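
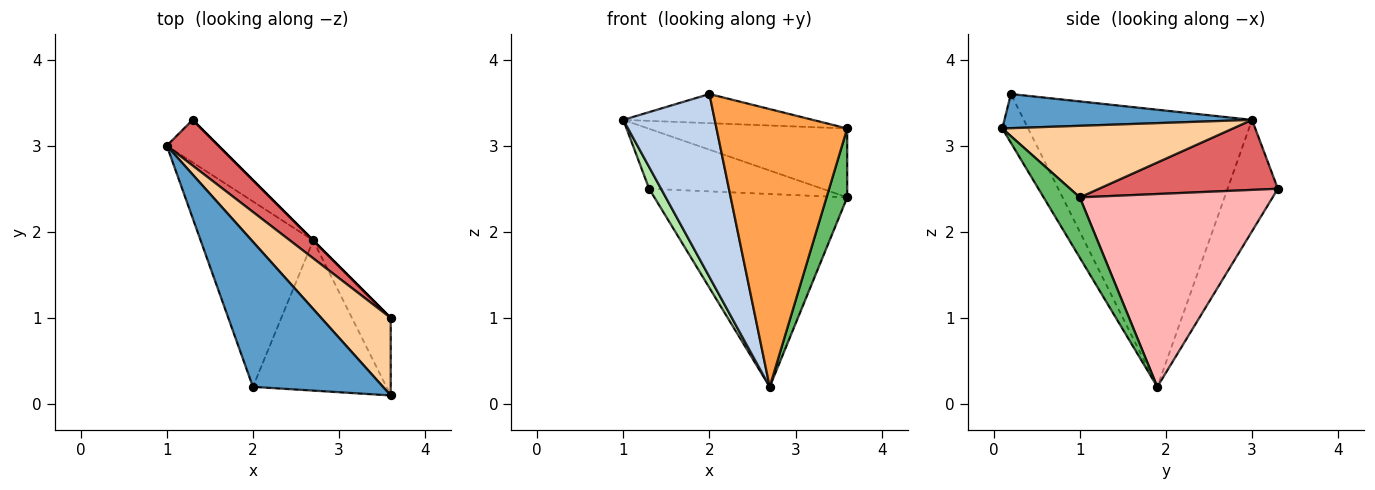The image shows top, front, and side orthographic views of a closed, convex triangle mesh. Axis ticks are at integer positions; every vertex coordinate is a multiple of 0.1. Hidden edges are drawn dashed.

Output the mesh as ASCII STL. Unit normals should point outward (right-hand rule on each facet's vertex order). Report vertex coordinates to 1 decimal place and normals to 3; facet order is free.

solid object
 facet normal 0.249 0.191 0.949
  outer loop
   vertex 2.0 0.2 3.6
   vertex 3.6 0.1 3.2
   vertex 1.0 3.0 3.3
  endloop
 endfacet
 facet normal -0.869 -0.348 -0.353
  outer loop
   vertex 2.7 1.9 0.2
   vertex 2.0 0.2 3.6
   vertex 1.0 3.0 3.3
  endloop
 endfacet
 facet normal -0.171 -0.867 -0.469
  outer loop
   vertex 2.7 1.9 0.2
   vertex 3.6 0.1 3.2
   vertex 2.0 0.2 3.6
  endloop
 endfacet
 facet normal 0.610 0.526 0.592
  outer loop
   vertex 3.6 1.0 2.4
   vertex 1.0 3.0 3.3
   vertex 3.6 0.1 3.2
  endloop
 endfacet
 facet normal 0.758 -0.433 -0.487
  outer loop
   vertex 3.6 1.0 2.4
   vertex 3.6 0.1 3.2
   vertex 2.7 1.9 0.2
  endloop
 endfacet
 facet normal -0.887 -0.211 -0.412
  outer loop
   vertex 1.3 3.3 2.5
   vertex 2.7 1.9 0.2
   vertex 1.0 3.0 3.3
  endloop
 endfacet
 facet normal 0.635 0.614 0.468
  outer loop
   vertex 1.3 3.3 2.5
   vertex 1.0 3.0 3.3
   vertex 3.6 1.0 2.4
  endloop
 endfacet
 facet normal 0.707 0.707 0.000
  outer loop
   vertex 1.3 3.3 2.5
   vertex 3.6 1.0 2.4
   vertex 2.7 1.9 0.2
  endloop
 endfacet
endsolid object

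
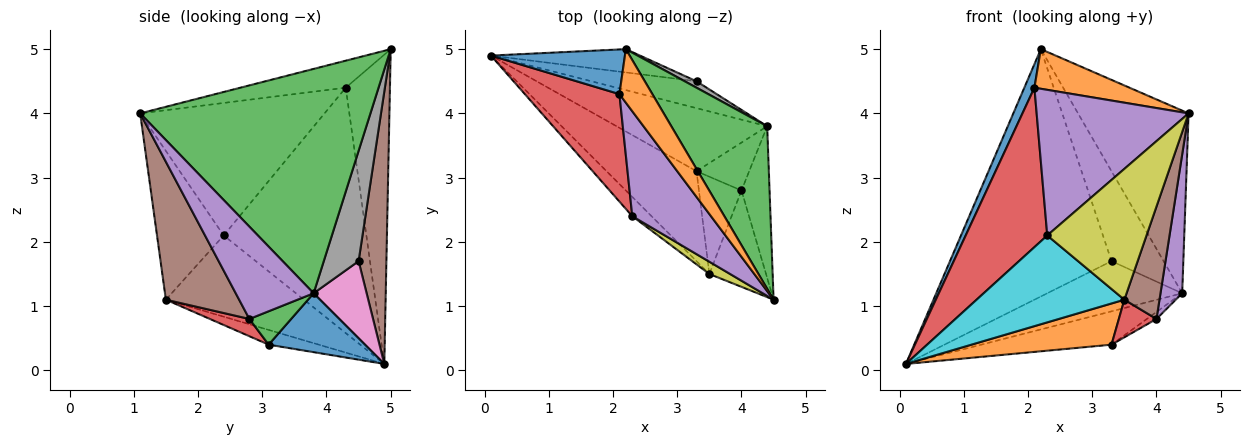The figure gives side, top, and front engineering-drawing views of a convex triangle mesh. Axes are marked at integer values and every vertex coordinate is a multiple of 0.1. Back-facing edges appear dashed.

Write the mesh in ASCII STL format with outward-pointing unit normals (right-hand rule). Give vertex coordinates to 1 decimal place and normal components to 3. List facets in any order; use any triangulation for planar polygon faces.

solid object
 facet normal -0.898 -0.205 0.389
  outer loop
   vertex 2.1 4.3 4.4
   vertex 2.2 5.0 5.0
   vertex 0.1 4.9 0.1
  endloop
 endfacet
 facet normal -0.550 -0.497 0.671
  outer loop
   vertex 2.1 4.3 4.4
   vertex 4.5 1.1 4.0
   vertex 2.2 5.0 5.0
  endloop
 endfacet
 facet normal 0.841 0.404 0.359
  outer loop
   vertex 4.4 3.8 1.2
   vertex 2.2 5.0 5.0
   vertex 4.5 1.1 4.0
  endloop
 endfacet
 facet normal -0.823 -0.471 0.317
  outer loop
   vertex 2.3 2.4 2.1
   vertex 2.1 4.3 4.4
   vertex 0.1 4.9 0.1
  endloop
 endfacet
 facet normal -0.701 -0.578 0.417
  outer loop
   vertex 2.3 2.4 2.1
   vertex 4.5 1.1 4.0
   vertex 2.1 4.3 4.4
  endloop
 endfacet
 facet normal 0.169 0.981 -0.092
  outer loop
   vertex 3.3 4.5 1.7
   vertex 0.1 4.9 0.1
   vertex 2.2 5.0 5.0
  endloop
 endfacet
 facet normal 0.327 0.833 -0.446
  outer loop
   vertex 3.3 4.5 1.7
   vertex 4.4 3.8 1.2
   vertex 0.1 4.9 0.1
  endloop
 endfacet
 facet normal 0.555 0.830 0.059
  outer loop
   vertex 3.3 4.5 1.7
   vertex 2.2 5.0 5.0
   vertex 4.4 3.8 1.2
  endloop
 endfacet
 facet normal -0.556 -0.828 0.078
  outer loop
   vertex 3.5 1.5 1.1
   vertex 4.5 1.1 4.0
   vertex 2.3 2.4 2.1
  endloop
 endfacet
 facet normal -0.674 -0.721 -0.160
  outer loop
   vertex 3.5 1.5 1.1
   vertex 2.3 2.4 2.1
   vertex 0.1 4.9 0.1
  endloop
 endfacet
 facet normal 0.327 0.442 -0.836
  outer loop
   vertex 3.3 3.1 0.4
   vertex 0.1 4.9 0.1
   vertex 4.4 3.8 1.2
  endloop
 endfacet
 facet normal -0.147 -0.412 -0.899
  outer loop
   vertex 3.3 3.1 0.4
   vertex 3.5 1.5 1.1
   vertex 0.1 4.9 0.1
  endloop
 endfacet
 facet normal 0.531 0.123 -0.838
  outer loop
   vertex 4.0 2.8 0.8
   vertex 3.3 3.1 0.4
   vertex 4.4 3.8 1.2
  endloop
 endfacet
 facet normal 0.354 -0.337 -0.872
  outer loop
   vertex 4.0 2.8 0.8
   vertex 3.5 1.5 1.1
   vertex 3.3 3.1 0.4
  endloop
 endfacet
 facet normal 0.925 -0.257 -0.281
  outer loop
   vertex 4.0 2.8 0.8
   vertex 4.4 3.8 1.2
   vertex 4.5 1.1 4.0
  endloop
 endfacet
 facet normal 0.846 -0.405 -0.347
  outer loop
   vertex 4.0 2.8 0.8
   vertex 4.5 1.1 4.0
   vertex 3.5 1.5 1.1
  endloop
 endfacet
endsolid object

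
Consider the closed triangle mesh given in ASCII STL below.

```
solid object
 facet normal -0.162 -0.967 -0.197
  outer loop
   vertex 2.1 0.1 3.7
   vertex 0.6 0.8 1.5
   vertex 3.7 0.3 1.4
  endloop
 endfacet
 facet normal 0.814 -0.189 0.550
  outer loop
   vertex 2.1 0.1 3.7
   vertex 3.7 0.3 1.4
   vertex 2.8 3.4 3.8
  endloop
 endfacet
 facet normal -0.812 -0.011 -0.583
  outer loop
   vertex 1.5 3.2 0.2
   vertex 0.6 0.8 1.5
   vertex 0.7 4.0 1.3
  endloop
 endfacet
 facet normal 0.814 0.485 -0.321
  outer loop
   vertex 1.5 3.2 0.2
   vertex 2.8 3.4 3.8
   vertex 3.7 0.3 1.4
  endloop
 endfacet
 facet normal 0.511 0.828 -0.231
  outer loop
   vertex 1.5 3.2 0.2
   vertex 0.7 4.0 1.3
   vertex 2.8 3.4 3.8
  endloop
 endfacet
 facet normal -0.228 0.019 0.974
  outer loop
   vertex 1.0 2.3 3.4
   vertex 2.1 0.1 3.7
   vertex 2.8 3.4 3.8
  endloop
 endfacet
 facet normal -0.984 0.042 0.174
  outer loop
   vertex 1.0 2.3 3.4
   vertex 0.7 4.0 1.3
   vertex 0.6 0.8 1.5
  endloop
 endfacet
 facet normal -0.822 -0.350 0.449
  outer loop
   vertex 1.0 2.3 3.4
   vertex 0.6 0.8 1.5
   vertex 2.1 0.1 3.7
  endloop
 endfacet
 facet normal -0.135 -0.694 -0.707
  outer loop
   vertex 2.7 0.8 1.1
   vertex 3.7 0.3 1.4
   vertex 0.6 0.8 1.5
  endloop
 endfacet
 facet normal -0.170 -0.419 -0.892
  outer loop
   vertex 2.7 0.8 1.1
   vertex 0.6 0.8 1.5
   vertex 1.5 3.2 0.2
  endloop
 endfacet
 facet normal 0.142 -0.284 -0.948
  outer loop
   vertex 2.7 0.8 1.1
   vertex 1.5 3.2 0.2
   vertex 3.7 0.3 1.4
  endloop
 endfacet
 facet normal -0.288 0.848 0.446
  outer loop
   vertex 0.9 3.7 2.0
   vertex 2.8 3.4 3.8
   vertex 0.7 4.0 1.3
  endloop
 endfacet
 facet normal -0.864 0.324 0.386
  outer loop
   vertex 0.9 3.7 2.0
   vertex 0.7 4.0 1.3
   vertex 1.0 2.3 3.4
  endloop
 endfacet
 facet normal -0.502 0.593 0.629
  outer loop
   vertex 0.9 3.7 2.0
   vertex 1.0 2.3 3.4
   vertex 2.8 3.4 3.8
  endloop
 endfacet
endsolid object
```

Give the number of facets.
14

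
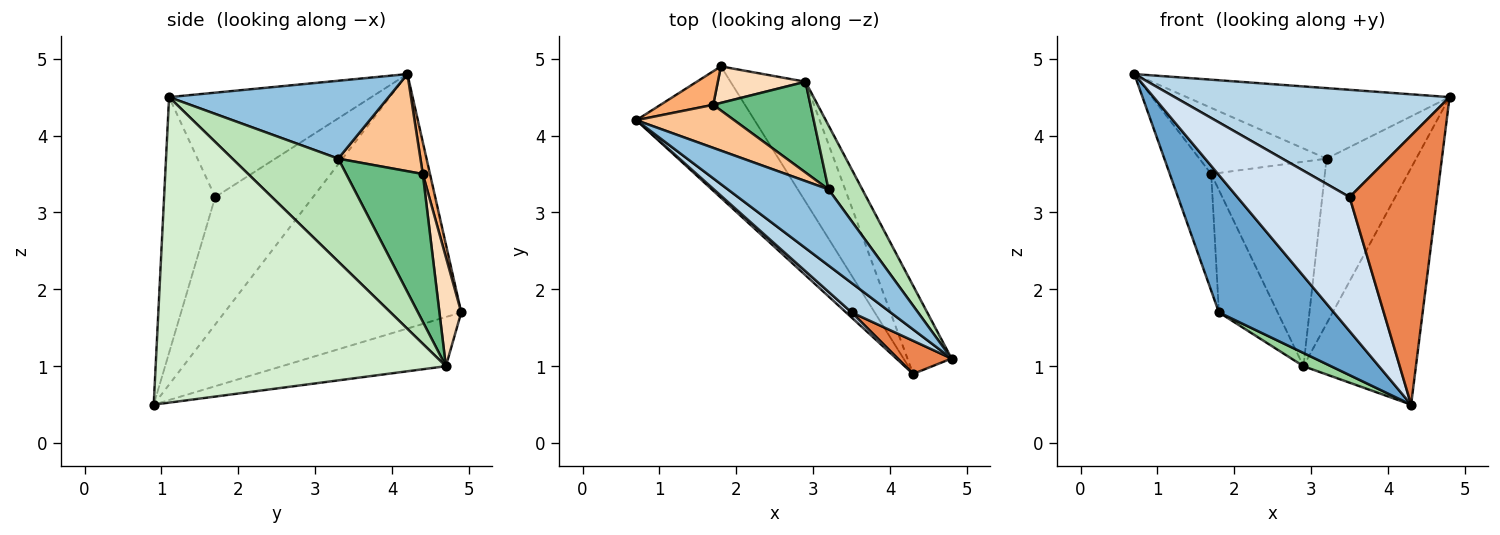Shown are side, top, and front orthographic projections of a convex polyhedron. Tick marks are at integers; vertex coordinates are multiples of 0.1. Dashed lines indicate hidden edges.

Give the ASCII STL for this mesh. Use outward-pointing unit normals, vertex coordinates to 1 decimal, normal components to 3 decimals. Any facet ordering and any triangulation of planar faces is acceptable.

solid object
 facet normal -0.830 -0.403 -0.386
  outer loop
   vertex 4.3 0.9 0.5
   vertex 0.7 4.2 4.8
   vertex 1.8 4.9 1.7
  endloop
 endfacet
 facet normal 0.494 0.591 0.638
  outer loop
   vertex 3.2 3.3 3.7
   vertex 0.7 4.2 4.8
   vertex 4.8 1.1 4.5
  endloop
 endfacet
 facet normal -0.579 -0.786 0.216
  outer loop
   vertex 3.5 1.7 3.2
   vertex 4.8 1.1 4.5
   vertex 0.7 4.2 4.8
  endloop
 endfacet
 facet normal -0.657 -0.754 0.029
  outer loop
   vertex 3.5 1.7 3.2
   vertex 0.7 4.2 4.8
   vertex 4.3 0.9 0.5
  endloop
 endfacet
 facet normal -0.502 -0.858 0.106
  outer loop
   vertex 3.5 1.7 3.2
   vertex 4.3 0.9 0.5
   vertex 4.8 1.1 4.5
  endloop
 endfacet
 facet normal 0.165 0.948 0.272
  outer loop
   vertex 1.7 4.4 3.5
   vertex 1.8 4.9 1.7
   vertex 0.7 4.2 4.8
  endloop
 endfacet
 facet normal 0.476 0.737 0.480
  outer loop
   vertex 1.7 4.4 3.5
   vertex 0.7 4.2 4.8
   vertex 3.2 3.3 3.7
  endloop
 endfacet
 facet normal 0.336 0.903 0.269
  outer loop
   vertex 2.9 4.7 1.0
   vertex 1.8 4.9 1.7
   vertex 1.7 4.4 3.5
  endloop
 endfacet
 facet normal 0.525 0.778 0.345
  outer loop
   vertex 2.9 4.7 1.0
   vertex 1.7 4.4 3.5
   vertex 3.2 3.3 3.7
  endloop
 endfacet
 facet normal -0.546 -0.092 -0.832
  outer loop
   vertex 2.9 4.7 1.0
   vertex 4.3 0.9 0.5
   vertex 1.8 4.9 1.7
  endloop
 endfacet
 facet normal 0.740 0.627 0.243
  outer loop
   vertex 2.9 4.7 1.0
   vertex 3.2 3.3 3.7
   vertex 4.8 1.1 4.5
  endloop
 endfacet
 facet normal 0.924 0.358 -0.133
  outer loop
   vertex 2.9 4.7 1.0
   vertex 4.8 1.1 4.5
   vertex 4.3 0.9 0.5
  endloop
 endfacet
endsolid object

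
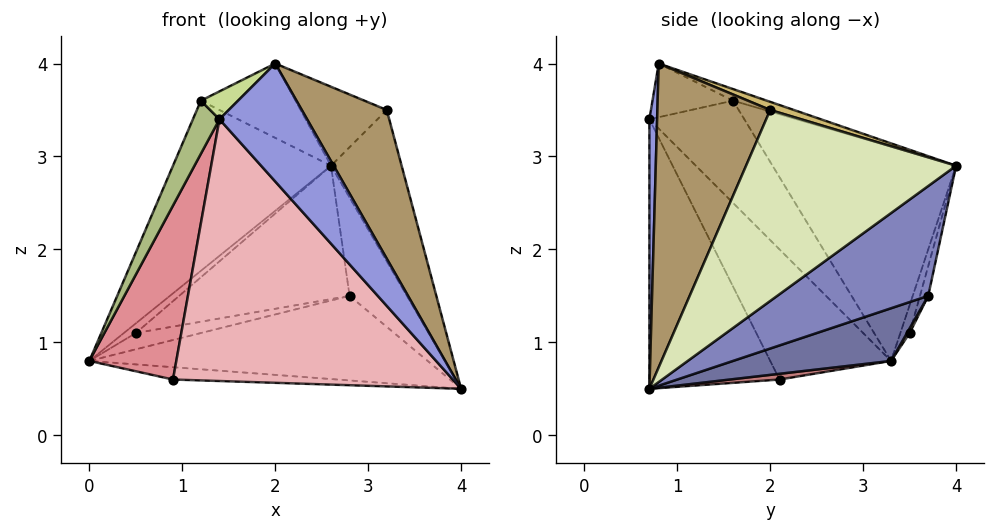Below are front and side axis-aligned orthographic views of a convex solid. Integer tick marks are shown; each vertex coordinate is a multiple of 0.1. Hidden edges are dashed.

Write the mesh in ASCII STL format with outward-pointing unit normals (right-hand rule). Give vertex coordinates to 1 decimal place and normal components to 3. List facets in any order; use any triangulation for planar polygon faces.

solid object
 facet normal 0.174 0.373 -0.911
  outer loop
   vertex 2.8 3.7 1.5
   vertex 4.0 0.7 0.5
   vertex 0.0 3.3 0.8
  endloop
 endfacet
 facet normal 0.933 0.354 0.057
  outer loop
   vertex 2.8 3.7 1.5
   vertex 2.6 4.0 2.9
   vertex 4.0 0.7 0.5
  endloop
 endfacet
 facet normal 0.087 -0.993 0.078
  outer loop
   vertex 1.4 0.7 3.4
   vertex 4.0 0.7 0.5
   vertex 2.0 0.8 4.0
  endloop
 endfacet
 facet normal -0.615 0.529 0.585
  outer loop
   vertex 1.2 1.6 3.6
   vertex 2.6 4.0 2.9
   vertex 0.0 3.3 0.8
  endloop
 endfacet
 facet normal -0.123 0.343 0.931
  outer loop
   vertex 1.2 1.6 3.6
   vertex 2.0 0.8 4.0
   vertex 2.6 4.0 2.9
  endloop
 endfacet
 facet normal -0.934 -0.261 0.242
  outer loop
   vertex 1.2 1.6 3.6
   vertex 0.0 3.3 0.8
   vertex 1.4 0.7 3.4
  endloop
 endfacet
 facet normal -0.649 -0.300 0.699
  outer loop
   vertex 1.2 1.6 3.6
   vertex 1.4 0.7 3.4
   vertex 2.0 0.8 4.0
  endloop
 endfacet
 facet normal 0.942 0.317 0.114
  outer loop
   vertex 3.2 2.0 3.5
   vertex 4.0 0.7 0.5
   vertex 2.6 4.0 2.9
  endloop
 endfacet
 facet normal 0.722 -0.544 0.428
  outer loop
   vertex 3.2 2.0 3.5
   vertex 2.0 0.8 4.0
   vertex 4.0 0.7 0.5
  endloop
 endfacet
 facet normal 0.085 0.310 0.947
  outer loop
   vertex 3.2 2.0 3.5
   vertex 2.6 4.0 2.9
   vertex 2.0 0.8 4.0
  endloop
 endfacet
 facet normal -0.550 0.707 0.445
  outer loop
   vertex 0.5 3.5 1.1
   vertex 0.0 3.3 0.8
   vertex 2.6 4.0 2.9
  endloop
 endfacet
 facet normal 0.033 0.805 -0.592
  outer loop
   vertex 0.5 3.5 1.1
   vertex 2.8 3.7 1.5
   vertex 0.0 3.3 0.8
  endloop
 endfacet
 facet normal -0.047 0.975 -0.216
  outer loop
   vertex 0.5 3.5 1.1
   vertex 2.6 4.0 2.9
   vertex 2.8 3.7 1.5
  endloop
 endfacet
 facet normal 0.063 0.210 -0.976
  outer loop
   vertex 0.9 2.1 0.6
   vertex 0.0 3.3 0.8
   vertex 4.0 0.7 0.5
  endloop
 endfacet
 facet normal -0.803 -0.578 -0.146
  outer loop
   vertex 0.9 2.1 0.6
   vertex 1.4 0.7 3.4
   vertex 0.0 3.3 0.8
  endloop
 endfacet
 facet normal -0.394 -0.848 -0.354
  outer loop
   vertex 0.9 2.1 0.6
   vertex 4.0 0.7 0.5
   vertex 1.4 0.7 3.4
  endloop
 endfacet
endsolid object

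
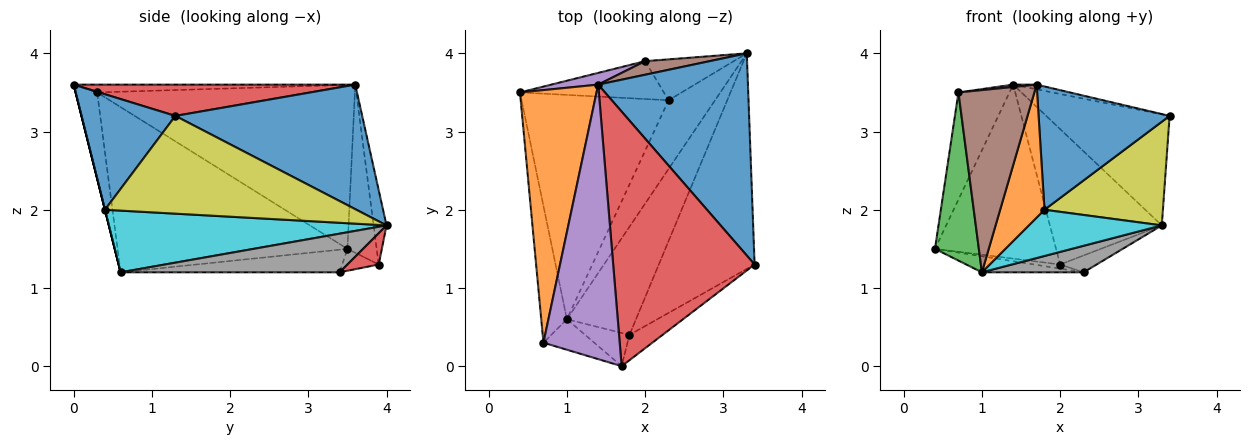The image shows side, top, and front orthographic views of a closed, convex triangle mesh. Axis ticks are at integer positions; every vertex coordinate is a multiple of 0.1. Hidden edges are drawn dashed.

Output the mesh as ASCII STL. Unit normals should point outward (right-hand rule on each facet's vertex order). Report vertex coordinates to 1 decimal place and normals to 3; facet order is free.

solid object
 facet normal 0.589 0.389 0.708
  outer loop
   vertex 1.4 3.6 3.6
   vertex 3.4 1.3 3.2
   vertex 3.3 4.0 1.8
  endloop
 endfacet
 facet normal -0.892 0.177 0.416
  outer loop
   vertex 0.7 0.3 3.5
   vertex 1.4 3.6 3.6
   vertex 0.4 3.5 1.5
  endloop
 endfacet
 facet normal -0.971 -0.185 -0.151
  outer loop
   vertex 1.0 0.6 1.2
   vertex 0.7 0.3 3.5
   vertex 0.4 3.5 1.5
  endloop
 endfacet
 facet normal 0.216 0.018 0.976
  outer loop
   vertex 1.7 0.0 3.6
   vertex 3.4 1.3 3.2
   vertex 1.4 3.6 3.6
  endloop
 endfacet
 facet normal -0.102 -0.009 0.995
  outer loop
   vertex 1.7 0.0 3.6
   vertex 1.4 3.6 3.6
   vertex 0.7 0.3 3.5
  endloop
 endfacet
 facet normal -0.269 -0.950 -0.159
  outer loop
   vertex 1.7 0.0 3.6
   vertex 0.7 0.3 3.5
   vertex 1.0 0.6 1.2
  endloop
 endfacet
 facet normal -0.152 0.071 -0.986
  outer loop
   vertex 2.3 3.4 1.2
   vertex 1.0 0.6 1.2
   vertex 0.4 3.5 1.5
  endloop
 endfacet
 facet normal 0.613 -0.285 -0.737
  outer loop
   vertex 2.3 3.4 1.2
   vertex 3.3 4.0 1.8
   vertex 1.0 0.6 1.2
  endloop
 endfacet
 facet normal 0.677 -0.319 -0.663
  outer loop
   vertex 1.8 0.4 2.0
   vertex 3.3 4.0 1.8
   vertex 3.4 1.3 3.2
  endloop
 endfacet
 facet normal 0.635 -0.304 -0.711
  outer loop
   vertex 1.8 0.4 2.0
   vertex 1.0 0.6 1.2
   vertex 3.3 4.0 1.8
  endloop
 endfacet
 facet normal 0.574 -0.802 -0.165
  outer loop
   vertex 1.8 0.4 2.0
   vertex 3.4 1.3 3.2
   vertex 1.7 0.0 3.6
  endloop
 endfacet
 facet normal 0.000 -0.970 -0.243
  outer loop
   vertex 1.8 0.4 2.0
   vertex 1.7 0.0 3.6
   vertex 1.0 0.6 1.2
  endloop
 endfacet
 facet normal -0.150 0.107 -0.983
  outer loop
   vertex 2.0 3.9 1.3
   vertex 2.3 3.4 1.2
   vertex 0.4 3.5 1.5
  endloop
 endfacet
 facet normal 0.310 0.362 -0.879
  outer loop
   vertex 2.0 3.9 1.3
   vertex 3.3 4.0 1.8
   vertex 2.3 3.4 1.2
  endloop
 endfacet
 facet normal -0.234 0.970 0.065
  outer loop
   vertex 2.0 3.9 1.3
   vertex 0.4 3.5 1.5
   vertex 1.4 3.6 3.6
  endloop
 endfacet
 facet normal -0.114 0.989 0.099
  outer loop
   vertex 2.0 3.9 1.3
   vertex 1.4 3.6 3.6
   vertex 3.3 4.0 1.8
  endloop
 endfacet
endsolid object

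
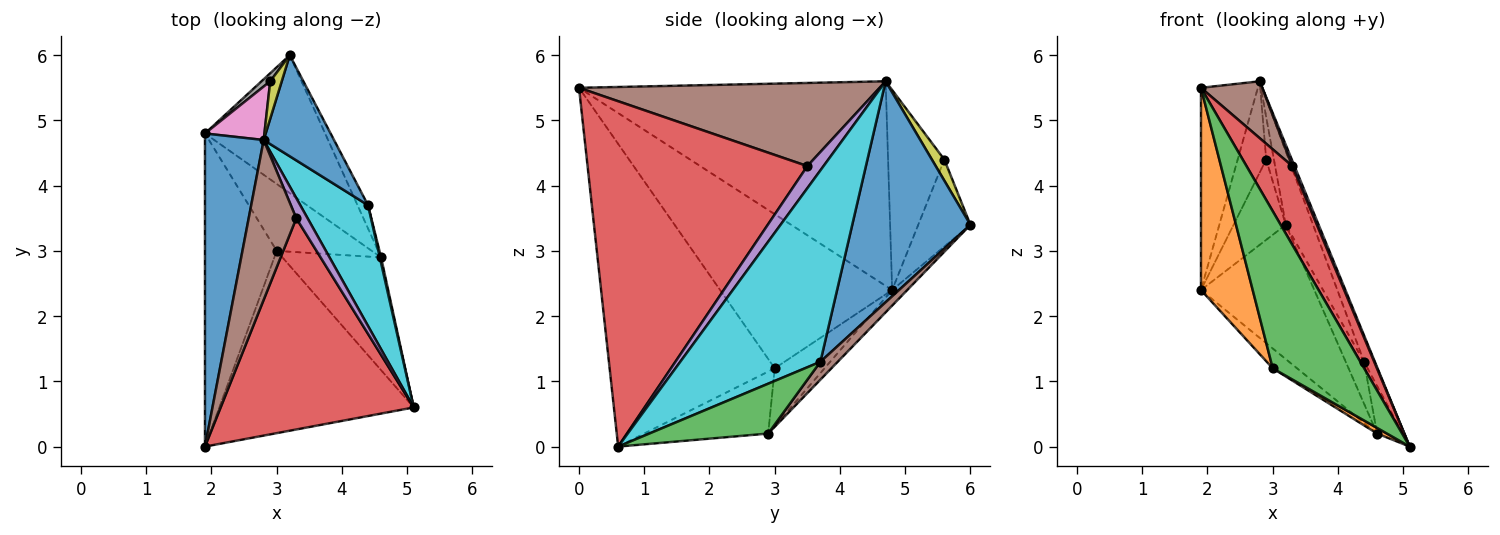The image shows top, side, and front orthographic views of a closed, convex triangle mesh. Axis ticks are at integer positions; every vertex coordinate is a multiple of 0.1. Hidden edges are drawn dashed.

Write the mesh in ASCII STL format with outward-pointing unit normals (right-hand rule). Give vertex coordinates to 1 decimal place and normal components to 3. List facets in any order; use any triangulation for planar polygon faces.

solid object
 facet normal -0.946 0.175 0.272
  outer loop
   vertex 2.8 4.7 5.6
   vertex 1.9 4.8 2.4
   vertex 1.9 0.0 5.5
  endloop
 endfacet
 facet normal -0.875 -0.263 -0.407
  outer loop
   vertex 3.0 3.0 1.2
   vertex 1.9 0.0 5.5
   vertex 1.9 4.8 2.4
  endloop
 endfacet
 facet normal -0.763 -0.422 -0.490
  outer loop
   vertex 3.0 3.0 1.2
   vertex 5.1 0.6 0.0
   vertex 1.9 0.0 5.5
  endloop
 endfacet
 facet normal 0.859 -0.179 0.480
  outer loop
   vertex 3.3 3.5 4.3
   vertex 1.9 0.0 5.5
   vertex 5.1 0.6 0.0
  endloop
 endfacet
 facet normal 0.884 -0.121 0.452
  outer loop
   vertex 3.3 3.5 4.3
   vertex 5.1 0.6 0.0
   vertex 2.8 4.7 5.6
  endloop
 endfacet
 facet normal 0.855 -0.174 0.489
  outer loop
   vertex 3.3 3.5 4.3
   vertex 2.8 4.7 5.6
   vertex 1.9 0.0 5.5
  endloop
 endfacet
 facet normal -0.862 0.437 0.256
  outer loop
   vertex 2.9 5.6 4.4
   vertex 1.9 4.8 2.4
   vertex 2.8 4.7 5.6
  endloop
 endfacet
 facet normal -0.705 0.705 0.071
  outer loop
   vertex 2.9 5.6 4.4
   vertex 3.2 6.0 3.4
   vertex 1.9 4.8 2.4
  endloop
 endfacet
 facet normal 0.771 0.477 0.422
  outer loop
   vertex 2.9 5.6 4.4
   vertex 2.8 4.7 5.6
   vertex 3.2 6.0 3.4
  endloop
 endfacet
 facet normal 0.940 0.073 0.333
  outer loop
   vertex 4.4 3.7 1.3
   vertex 2.8 4.7 5.6
   vertex 5.1 0.6 0.0
  endloop
 endfacet
 facet normal 0.931 0.215 0.296
  outer loop
   vertex 4.4 3.7 1.3
   vertex 3.2 6.0 3.4
   vertex 2.8 4.7 5.6
  endloop
 endfacet
 facet normal -0.531 -0.042 -0.846
  outer loop
   vertex 4.6 2.9 0.2
   vertex 5.1 0.6 0.0
   vertex 3.0 3.0 1.2
  endloop
 endfacet
 facet normal 0.977 0.210 0.025
  outer loop
   vertex 4.6 2.9 0.2
   vertex 4.4 3.7 1.3
   vertex 5.1 0.6 0.0
  endloop
 endfacet
 facet normal -0.503 0.245 -0.829
  outer loop
   vertex 4.6 2.9 0.2
   vertex 3.0 3.0 1.2
   vertex 1.9 4.8 2.4
  endloop
 endfacet
 facet normal -0.092 0.695 -0.713
  outer loop
   vertex 4.6 2.9 0.2
   vertex 1.9 4.8 2.4
   vertex 3.2 6.0 3.4
  endloop
 endfacet
 facet normal 0.637 0.674 -0.375
  outer loop
   vertex 4.6 2.9 0.2
   vertex 3.2 6.0 3.4
   vertex 4.4 3.7 1.3
  endloop
 endfacet
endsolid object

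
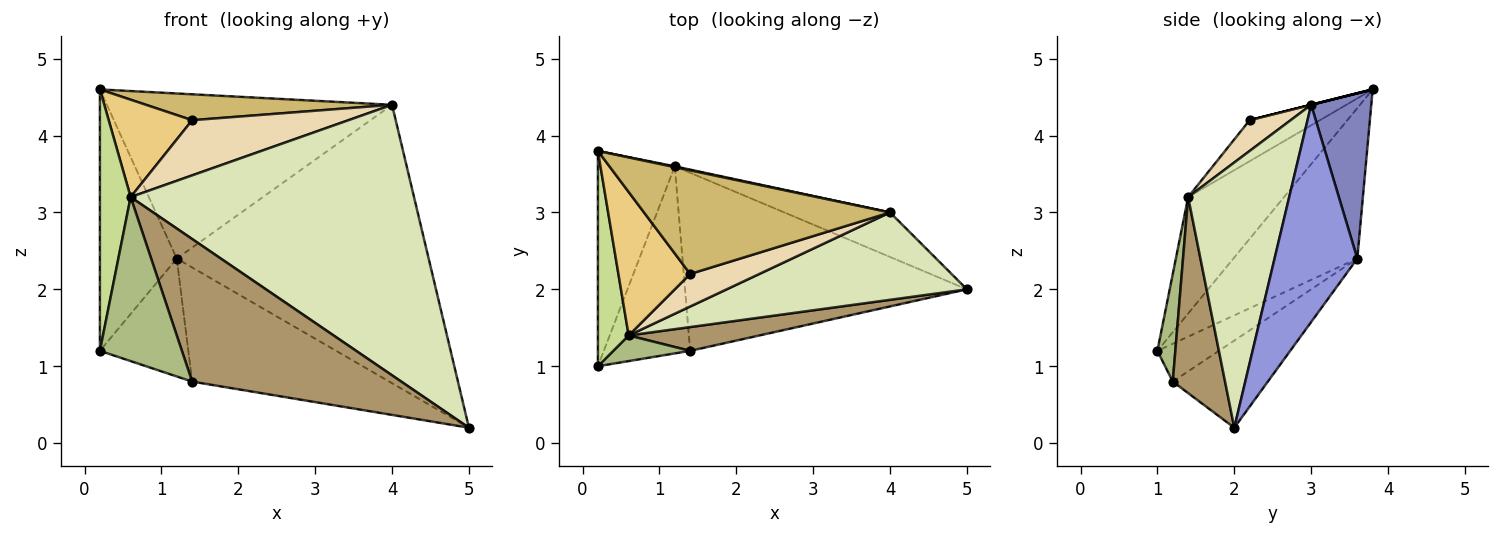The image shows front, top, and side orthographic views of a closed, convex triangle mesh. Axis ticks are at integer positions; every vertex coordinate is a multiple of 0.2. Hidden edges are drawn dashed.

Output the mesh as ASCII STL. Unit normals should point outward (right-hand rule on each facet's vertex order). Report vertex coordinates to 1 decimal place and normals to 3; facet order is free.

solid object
 facet normal -0.779 0.484 -0.398
  outer loop
   vertex 1.2 3.6 2.4
   vertex 0.2 1.0 1.2
   vertex 0.2 3.8 4.6
  endloop
 endfacet
 facet normal 0.206 0.978 0.005
  outer loop
   vertex 4.0 3.0 4.4
   vertex 1.2 3.6 2.4
   vertex 0.2 3.8 4.6
  endloop
 endfacet
 facet normal 0.309 0.939 -0.150
  outer loop
   vertex 4.0 3.0 4.4
   vertex 5.0 2.0 0.2
   vertex 1.2 3.6 2.4
  endloop
 endfacet
 facet normal -0.252 0.522 -0.815
  outer loop
   vertex 1.4 1.2 0.8
   vertex 1.2 3.6 2.4
   vertex 5.0 2.0 0.2
  endloop
 endfacet
 facet normal -0.348 0.500 -0.793
  outer loop
   vertex 1.4 1.2 0.8
   vertex 0.2 1.0 1.2
   vertex 1.2 3.6 2.4
  endloop
 endfacet
 facet normal 0.211 -0.966 0.151
  outer loop
   vertex 0.6 1.4 3.2
   vertex 0.2 1.0 1.2
   vertex 1.4 1.2 0.8
  endloop
 endfacet
 facet normal -0.923 -0.296 0.244
  outer loop
   vertex 0.6 1.4 3.2
   vertex 0.2 3.8 4.6
   vertex 0.2 1.0 1.2
  endloop
 endfacet
 facet normal 0.321 -0.901 0.291
  outer loop
   vertex 0.6 1.4 3.2
   vertex 5.0 2.0 0.2
   vertex 4.0 3.0 4.4
  endloop
 endfacet
 facet normal 0.239 -0.958 0.160
  outer loop
   vertex 0.6 1.4 3.2
   vertex 1.4 1.2 0.8
   vertex 5.0 2.0 0.2
  endloop
 endfacet
 facet normal 0.000 -0.243 0.970
  outer loop
   vertex 1.4 2.2 4.2
   vertex 4.0 3.0 4.4
   vertex 0.2 3.8 4.6
  endloop
 endfacet
 facet normal -0.427 -0.508 0.748
  outer loop
   vertex 1.4 2.2 4.2
   vertex 0.2 3.8 4.6
   vertex 0.6 1.4 3.2
  endloop
 endfacet
 facet normal 0.220 -0.840 0.496
  outer loop
   vertex 1.4 2.2 4.2
   vertex 0.6 1.4 3.2
   vertex 4.0 3.0 4.4
  endloop
 endfacet
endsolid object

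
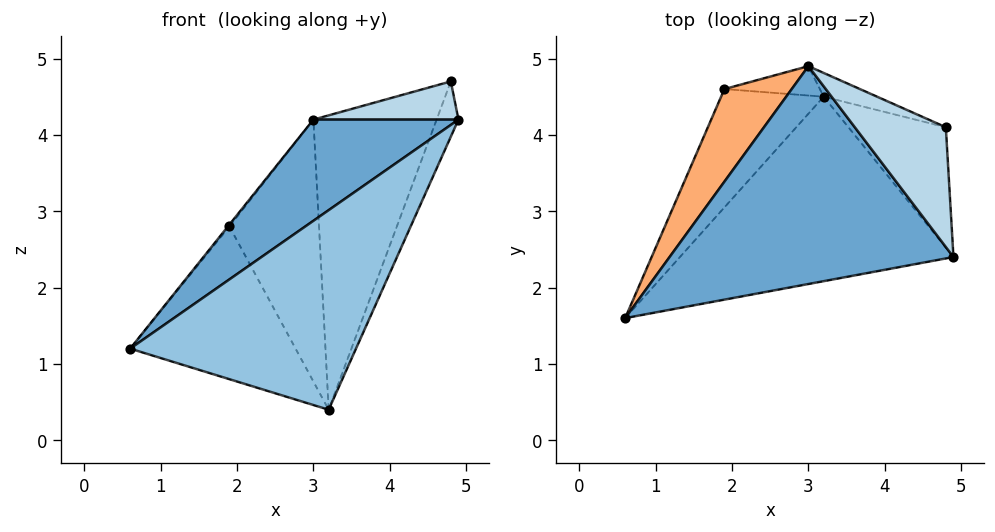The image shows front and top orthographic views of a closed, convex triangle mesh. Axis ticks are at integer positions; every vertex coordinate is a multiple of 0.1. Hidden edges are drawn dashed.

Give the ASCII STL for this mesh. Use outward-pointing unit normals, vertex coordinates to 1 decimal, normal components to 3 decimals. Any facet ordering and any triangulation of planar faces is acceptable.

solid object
 facet normal -0.485 -0.368 0.793
  outer loop
   vertex 3.0 4.9 4.2
   vertex 0.6 1.6 1.2
   vertex 4.9 2.4 4.2
  endloop
 endfacet
 facet normal 0.521 -0.627 -0.579
  outer loop
   vertex 3.2 4.5 0.4
   vertex 4.9 2.4 4.2
   vertex 0.6 1.6 1.2
  endloop
 endfacet
 facet normal -0.371 -0.282 0.885
  outer loop
   vertex 4.8 4.1 4.7
   vertex 3.0 4.9 4.2
   vertex 4.9 2.4 4.2
  endloop
 endfacet
 facet normal 0.931 0.152 -0.332
  outer loop
   vertex 4.8 4.1 4.7
   vertex 4.9 2.4 4.2
   vertex 3.2 4.5 0.4
  endloop
 endfacet
 facet normal 0.422 0.904 -0.073
  outer loop
   vertex 4.8 4.1 4.7
   vertex 3.2 4.5 0.4
   vertex 3.0 4.9 4.2
  endloop
 endfacet
 facet normal -0.788 0.013 0.616
  outer loop
   vertex 1.9 4.6 2.8
   vertex 0.6 1.6 1.2
   vertex 3.0 4.9 4.2
  endloop
 endfacet
 facet normal -0.731 0.540 -0.418
  outer loop
   vertex 1.9 4.6 2.8
   vertex 3.2 4.5 0.4
   vertex 0.6 1.6 1.2
  endloop
 endfacet
 facet normal -0.128 0.986 -0.110
  outer loop
   vertex 1.9 4.6 2.8
   vertex 3.0 4.9 4.2
   vertex 3.2 4.5 0.4
  endloop
 endfacet
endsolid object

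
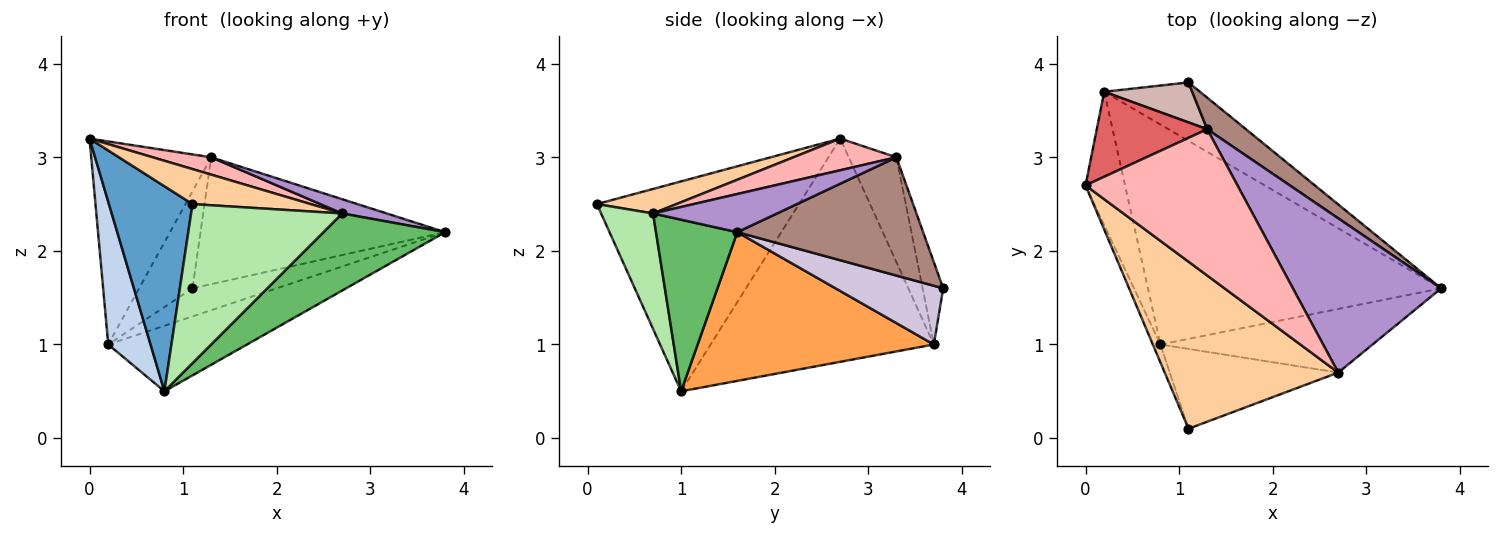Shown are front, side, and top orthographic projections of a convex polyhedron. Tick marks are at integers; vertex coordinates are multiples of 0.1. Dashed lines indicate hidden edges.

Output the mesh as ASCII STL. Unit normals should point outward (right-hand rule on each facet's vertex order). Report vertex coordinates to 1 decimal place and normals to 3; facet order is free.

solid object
 facet normal -0.924 -0.382 -0.033
  outer loop
   vertex 0.8 1.0 0.5
   vertex 1.1 0.1 2.5
   vertex 0.0 2.7 3.2
  endloop
 endfacet
 facet normal -0.968 -0.183 -0.171
  outer loop
   vertex 0.2 3.7 1.0
   vertex 0.8 1.0 0.5
   vertex 0.0 2.7 3.2
  endloop
 endfacet
 facet normal 0.437 0.257 -0.862
  outer loop
   vertex 0.2 3.7 1.0
   vertex 3.8 1.6 2.2
   vertex 0.8 1.0 0.5
  endloop
 endfacet
 facet normal 0.137 -0.203 0.970
  outer loop
   vertex 2.7 0.7 2.4
   vertex 0.0 2.7 3.2
   vertex 1.1 0.1 2.5
  endloop
 endfacet
 facet normal 0.458 -0.685 -0.566
  outer loop
   vertex 2.7 0.7 2.4
   vertex 0.8 1.0 0.5
   vertex 3.8 1.6 2.2
  endloop
 endfacet
 facet normal 0.294 -0.854 -0.429
  outer loop
   vertex 2.7 0.7 2.4
   vertex 1.1 0.1 2.5
   vertex 0.8 1.0 0.5
  endloop
 endfacet
 facet normal -0.344 0.866 0.362
  outer loop
   vertex 1.3 3.3 3.0
   vertex 0.2 3.7 1.0
   vertex 0.0 2.7 3.2
  endloop
 endfacet
 facet normal 0.203 -0.115 0.972
  outer loop
   vertex 1.3 3.3 3.0
   vertex 0.0 2.7 3.2
   vertex 2.7 0.7 2.4
  endloop
 endfacet
 facet normal 0.248 -0.089 0.965
  outer loop
   vertex 1.3 3.3 3.0
   vertex 2.7 0.7 2.4
   vertex 3.8 1.6 2.2
  endloop
 endfacet
 facet normal 0.484 0.379 -0.789
  outer loop
   vertex 1.1 3.8 1.6
   vertex 3.8 1.6 2.2
   vertex 0.2 3.7 1.0
  endloop
 endfacet
 facet normal 0.593 0.781 0.194
  outer loop
   vertex 1.1 3.8 1.6
   vertex 1.3 3.3 3.0
   vertex 3.8 1.6 2.2
  endloop
 endfacet
 facet normal -0.336 0.871 0.359
  outer loop
   vertex 1.1 3.8 1.6
   vertex 0.2 3.7 1.0
   vertex 1.3 3.3 3.0
  endloop
 endfacet
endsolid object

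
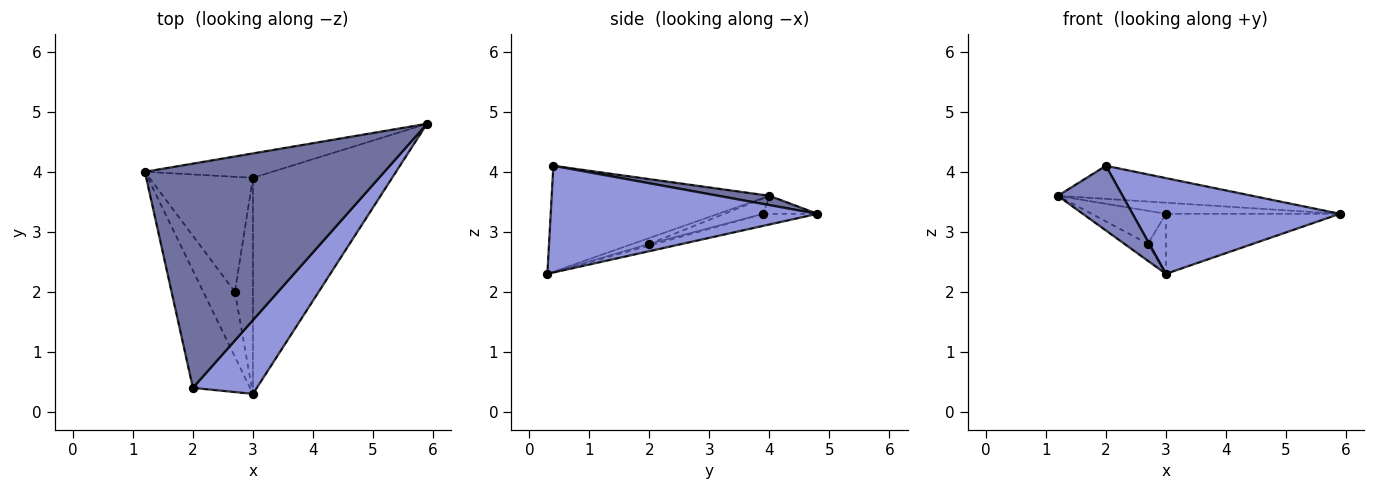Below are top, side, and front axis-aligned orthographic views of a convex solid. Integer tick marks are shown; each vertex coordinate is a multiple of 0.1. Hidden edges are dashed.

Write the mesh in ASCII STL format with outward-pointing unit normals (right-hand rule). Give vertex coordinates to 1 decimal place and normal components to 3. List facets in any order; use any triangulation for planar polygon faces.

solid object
 facet normal 0.038 0.146 0.989
  outer loop
   vertex 2.0 0.4 4.1
   vertex 5.9 4.8 3.3
   vertex 1.2 4.0 3.6
  endloop
 endfacet
 facet normal -0.852 -0.253 -0.459
  outer loop
   vertex 2.0 0.4 4.1
   vertex 1.2 4.0 3.6
   vertex 3.0 0.3 2.3
  endloop
 endfacet
 facet normal 0.714 -0.555 0.427
  outer loop
   vertex 2.0 0.4 4.1
   vertex 3.0 0.3 2.3
   vertex 5.9 4.8 3.3
  endloop
 endfacet
 facet normal -0.128 0.411 -0.903
  outer loop
   vertex 3.0 3.9 3.3
   vertex 1.2 4.0 3.6
   vertex 5.9 4.8 3.3
  endloop
 endfacet
 facet normal -0.083 0.267 -0.960
  outer loop
   vertex 3.0 3.9 3.3
   vertex 5.9 4.8 3.3
   vertex 3.0 0.3 2.3
  endloop
 endfacet
 facet normal -0.176 0.249 -0.952
  outer loop
   vertex 2.7 2.0 2.8
   vertex 3.0 0.3 2.3
   vertex 1.2 4.0 3.6
  endloop
 endfacet
 facet normal -0.143 0.273 -0.951
  outer loop
   vertex 2.7 2.0 2.8
   vertex 1.2 4.0 3.6
   vertex 3.0 3.9 3.3
  endloop
 endfacet
 facet normal -0.089 0.267 -0.960
  outer loop
   vertex 2.7 2.0 2.8
   vertex 3.0 3.9 3.3
   vertex 3.0 0.3 2.3
  endloop
 endfacet
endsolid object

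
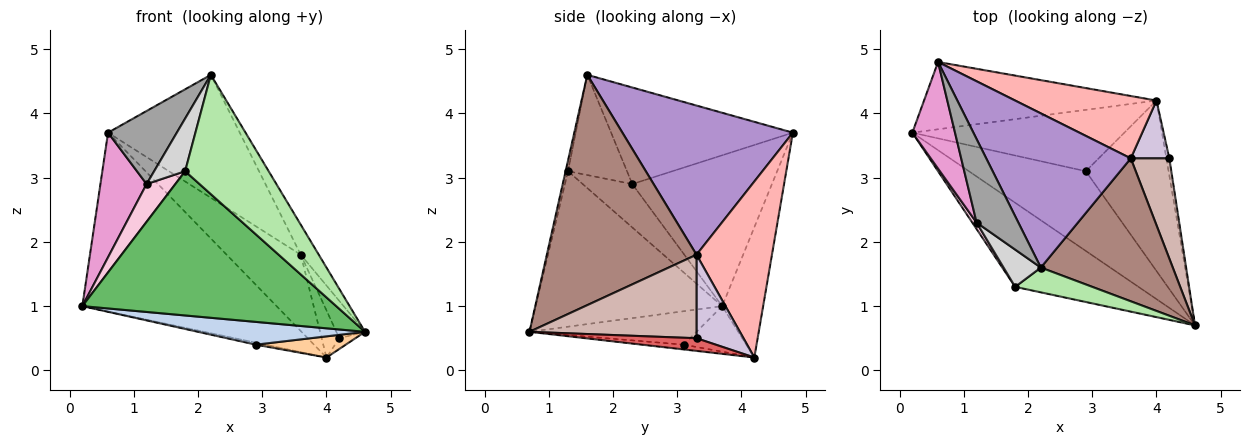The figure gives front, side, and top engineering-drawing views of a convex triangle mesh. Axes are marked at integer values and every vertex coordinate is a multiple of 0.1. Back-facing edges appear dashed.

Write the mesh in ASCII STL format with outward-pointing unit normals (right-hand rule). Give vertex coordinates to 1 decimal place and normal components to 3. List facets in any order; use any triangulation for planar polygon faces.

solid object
 facet normal -0.194 0.918 -0.345
  outer loop
   vertex 0.6 4.8 3.7
   vertex 4.0 4.2 0.2
   vertex 0.2 3.7 1.0
  endloop
 endfacet
 facet normal -0.265 -0.265 -0.927
  outer loop
   vertex 2.9 3.1 0.4
   vertex 4.6 0.7 0.6
   vertex 0.2 3.7 1.0
  endloop
 endfacet
 facet normal -0.210 0.032 -0.977
  outer loop
   vertex 2.9 3.1 0.4
   vertex 0.2 3.7 1.0
   vertex 4.0 4.2 0.2
  endloop
 endfacet
 facet normal -0.057 -0.123 -0.991
  outer loop
   vertex 2.9 3.1 0.4
   vertex 4.0 4.2 0.2
   vertex 4.6 0.7 0.6
  endloop
 endfacet
 facet normal -0.536 -0.729 -0.425
  outer loop
   vertex 1.8 1.3 3.1
   vertex 0.2 3.7 1.0
   vertex 4.6 0.7 0.6
  endloop
 endfacet
 facet normal -0.028 -0.979 0.203
  outer loop
   vertex 1.8 1.3 3.1
   vertex 4.6 0.7 0.6
   vertex 2.2 1.6 4.6
  endloop
 endfacet
 facet normal 0.965 0.140 -0.224
  outer loop
   vertex 4.2 3.3 0.5
   vertex 4.6 0.7 0.6
   vertex 4.0 4.2 0.2
  endloop
 endfacet
 facet normal 0.619 0.608 0.497
  outer loop
   vertex 3.6 3.3 1.8
   vertex 4.0 4.2 0.2
   vertex 0.6 4.8 3.7
  endloop
 endfacet
 facet normal 0.628 0.485 0.609
  outer loop
   vertex 3.6 3.3 1.8
   vertex 0.6 4.8 3.7
   vertex 2.2 1.6 4.6
  endloop
 endfacet
 facet normal 0.859 0.323 0.397
  outer loop
   vertex 3.6 3.3 1.8
   vertex 4.2 3.3 0.5
   vertex 4.0 4.2 0.2
  endloop
 endfacet
 facet normal 0.863 0.104 0.494
  outer loop
   vertex 3.6 3.3 1.8
   vertex 2.2 1.6 4.6
   vertex 4.6 0.7 0.6
  endloop
 endfacet
 facet normal 0.897 0.154 0.414
  outer loop
   vertex 3.6 3.3 1.8
   vertex 4.6 0.7 0.6
   vertex 4.2 3.3 0.5
  endloop
 endfacet
 facet normal -0.917 -0.303 0.259
  outer loop
   vertex 1.2 2.3 2.9
   vertex 0.6 4.8 3.7
   vertex 0.2 3.7 1.0
  endloop
 endfacet
 facet normal -0.862 -0.500 0.085
  outer loop
   vertex 1.2 2.3 2.9
   vertex 0.2 3.7 1.0
   vertex 1.8 1.3 3.1
  endloop
 endfacet
 facet normal -0.867 -0.328 0.375
  outer loop
   vertex 1.2 2.3 2.9
   vertex 2.2 1.6 4.6
   vertex 0.6 4.8 3.7
  endloop
 endfacet
 facet normal -0.841 -0.442 0.313
  outer loop
   vertex 1.2 2.3 2.9
   vertex 1.8 1.3 3.1
   vertex 2.2 1.6 4.6
  endloop
 endfacet
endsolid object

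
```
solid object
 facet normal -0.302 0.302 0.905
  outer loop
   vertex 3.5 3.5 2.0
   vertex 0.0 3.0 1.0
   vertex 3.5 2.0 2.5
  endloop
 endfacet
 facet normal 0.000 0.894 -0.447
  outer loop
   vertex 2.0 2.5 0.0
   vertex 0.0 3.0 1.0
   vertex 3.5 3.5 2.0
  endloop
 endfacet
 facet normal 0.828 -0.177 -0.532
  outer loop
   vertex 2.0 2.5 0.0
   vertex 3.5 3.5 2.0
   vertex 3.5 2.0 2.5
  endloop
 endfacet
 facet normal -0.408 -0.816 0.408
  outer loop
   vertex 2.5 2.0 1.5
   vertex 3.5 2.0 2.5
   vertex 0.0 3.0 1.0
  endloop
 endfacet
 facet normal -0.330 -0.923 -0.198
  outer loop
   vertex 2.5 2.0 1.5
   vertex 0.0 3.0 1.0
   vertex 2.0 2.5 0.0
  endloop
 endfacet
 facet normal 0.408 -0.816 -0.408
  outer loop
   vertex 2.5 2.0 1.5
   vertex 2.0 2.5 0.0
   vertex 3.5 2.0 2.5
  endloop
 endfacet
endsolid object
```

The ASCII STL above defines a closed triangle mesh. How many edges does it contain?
9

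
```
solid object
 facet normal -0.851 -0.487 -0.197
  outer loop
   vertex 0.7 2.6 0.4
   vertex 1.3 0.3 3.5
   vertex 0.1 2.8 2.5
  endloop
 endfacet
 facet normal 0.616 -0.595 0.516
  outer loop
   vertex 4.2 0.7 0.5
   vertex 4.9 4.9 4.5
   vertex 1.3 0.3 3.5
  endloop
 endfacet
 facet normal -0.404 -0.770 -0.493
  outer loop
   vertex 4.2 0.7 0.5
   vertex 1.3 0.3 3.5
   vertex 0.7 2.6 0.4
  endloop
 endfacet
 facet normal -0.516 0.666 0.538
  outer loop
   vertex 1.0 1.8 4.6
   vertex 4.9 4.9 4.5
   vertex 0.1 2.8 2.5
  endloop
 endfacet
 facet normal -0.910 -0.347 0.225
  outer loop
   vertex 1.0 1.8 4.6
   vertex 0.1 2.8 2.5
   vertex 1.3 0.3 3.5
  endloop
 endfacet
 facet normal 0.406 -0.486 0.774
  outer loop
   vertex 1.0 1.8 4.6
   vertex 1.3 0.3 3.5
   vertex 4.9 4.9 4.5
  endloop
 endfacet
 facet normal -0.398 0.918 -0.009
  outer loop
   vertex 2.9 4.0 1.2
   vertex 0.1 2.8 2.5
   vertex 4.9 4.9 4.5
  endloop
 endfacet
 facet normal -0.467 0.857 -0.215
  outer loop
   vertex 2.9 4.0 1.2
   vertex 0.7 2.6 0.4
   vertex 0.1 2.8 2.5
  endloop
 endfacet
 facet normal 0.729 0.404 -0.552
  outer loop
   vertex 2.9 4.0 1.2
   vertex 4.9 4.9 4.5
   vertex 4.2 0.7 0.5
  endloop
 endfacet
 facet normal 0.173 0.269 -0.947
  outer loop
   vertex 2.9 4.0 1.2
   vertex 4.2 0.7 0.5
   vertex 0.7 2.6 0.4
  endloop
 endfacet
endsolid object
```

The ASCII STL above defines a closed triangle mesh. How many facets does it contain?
10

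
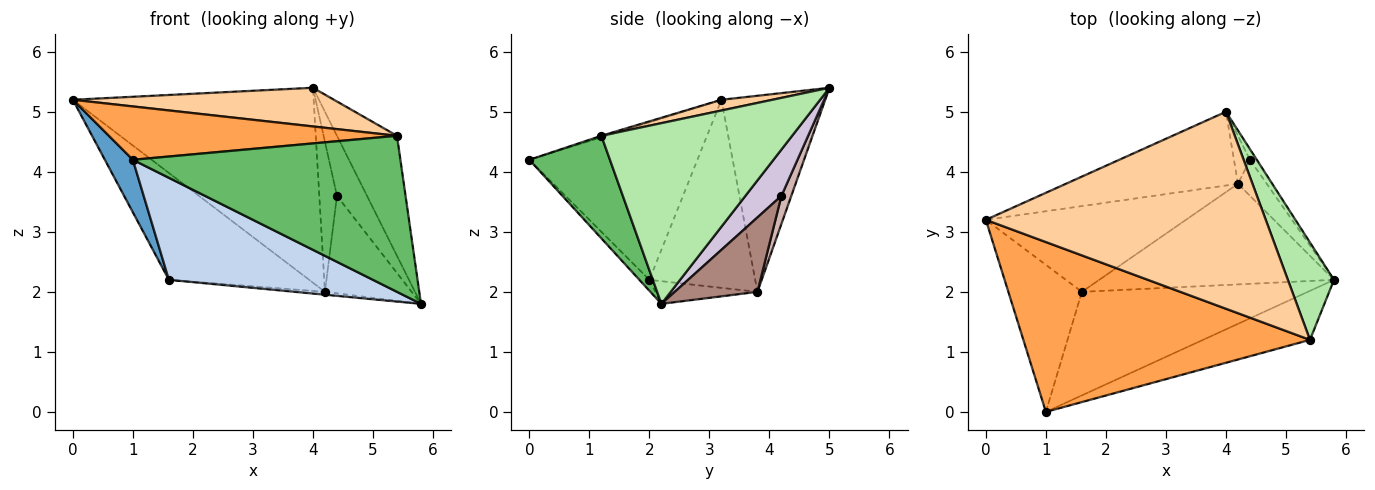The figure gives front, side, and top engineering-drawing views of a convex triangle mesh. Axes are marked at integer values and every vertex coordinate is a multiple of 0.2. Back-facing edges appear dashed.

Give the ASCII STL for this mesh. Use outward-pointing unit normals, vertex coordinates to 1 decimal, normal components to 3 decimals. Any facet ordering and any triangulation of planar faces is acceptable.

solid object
 facet normal -0.896 -0.149 -0.418
  outer loop
   vertex 1.6 2.0 2.2
   vertex 1.0 0.0 4.2
   vertex 0.0 3.2 5.2
  endloop
 endfacet
 facet normal -0.034 -0.702 -0.712
  outer loop
   vertex 1.6 2.0 2.2
   vertex 5.8 2.2 1.8
   vertex 1.0 0.0 4.2
  endloop
 endfacet
 facet normal -0.005 -0.300 0.954
  outer loop
   vertex 5.4 1.2 4.6
   vertex 0.0 3.2 5.2
   vertex 1.0 0.0 4.2
  endloop
 endfacet
 facet normal 0.038 -0.193 0.981
  outer loop
   vertex 5.4 1.2 4.6
   vertex 4.0 5.0 5.4
   vertex 0.0 3.2 5.2
  endloop
 endfacet
 facet normal 0.276 -0.917 -0.288
  outer loop
   vertex 5.4 1.2 4.6
   vertex 1.0 0.0 4.2
   vertex 5.8 2.2 1.8
  endloop
 endfacet
 facet normal 0.927 0.292 0.237
  outer loop
   vertex 5.4 1.2 4.6
   vertex 5.8 2.2 1.8
   vertex 4.0 5.0 5.4
  endloop
 endfacet
 facet normal -0.374 0.867 -0.328
  outer loop
   vertex 4.2 3.8 2.0
   vertex 0.0 3.2 5.2
   vertex 4.0 5.0 5.4
  endloop
 endfacet
 facet normal -0.507 0.672 -0.539
  outer loop
   vertex 4.2 3.8 2.0
   vertex 1.6 2.0 2.2
   vertex 0.0 3.2 5.2
  endloop
 endfacet
 facet normal -0.096 0.028 -0.995
  outer loop
   vertex 4.2 3.8 2.0
   vertex 5.8 2.2 1.8
   vertex 1.6 2.0 2.2
  endloop
 endfacet
 facet normal 0.763 0.636 -0.113
  outer loop
   vertex 4.4 4.2 3.6
   vertex 4.0 5.0 5.4
   vertex 5.8 2.2 1.8
  endloop
 endfacet
 facet normal 0.667 0.699 -0.258
  outer loop
   vertex 4.4 4.2 3.6
   vertex 5.8 2.2 1.8
   vertex 4.2 3.8 2.0
  endloop
 endfacet
 facet normal 0.471 0.840 -0.269
  outer loop
   vertex 4.4 4.2 3.6
   vertex 4.2 3.8 2.0
   vertex 4.0 5.0 5.4
  endloop
 endfacet
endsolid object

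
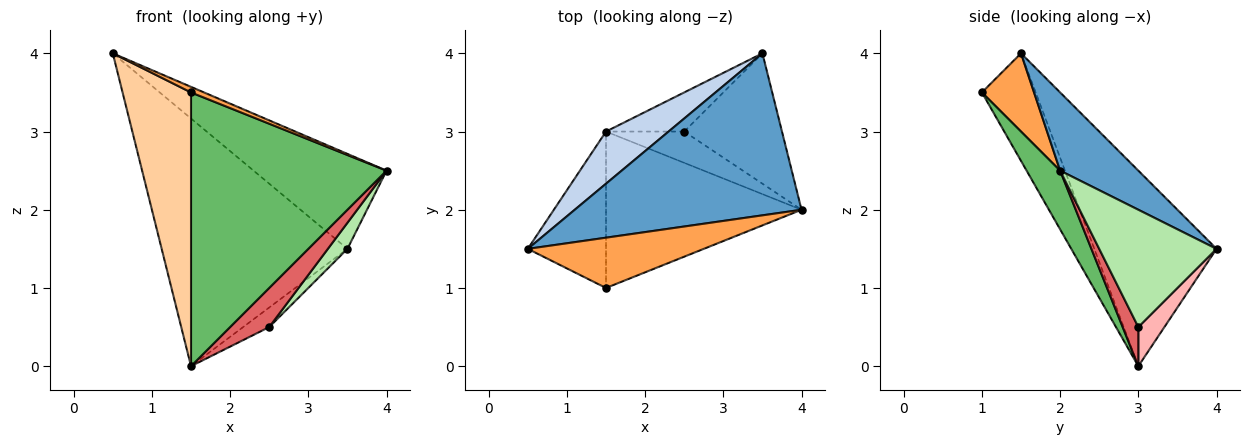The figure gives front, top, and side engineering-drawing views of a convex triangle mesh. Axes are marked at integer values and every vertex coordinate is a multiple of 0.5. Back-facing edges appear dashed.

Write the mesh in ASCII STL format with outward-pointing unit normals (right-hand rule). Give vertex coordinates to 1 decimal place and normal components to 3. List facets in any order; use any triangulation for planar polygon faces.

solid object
 facet normal 0.285 0.485 0.827
  outer loop
   vertex 3.5 4.0 1.5
   vertex 0.5 1.5 4.0
   vertex 4.0 2.0 2.5
  endloop
 endfacet
 facet normal -0.541 0.823 0.173
  outer loop
   vertex 1.5 3.0 0.0
   vertex 0.5 1.5 4.0
   vertex 3.5 4.0 1.5
  endloop
 endfacet
 facet normal 0.404 -0.101 0.909
  outer loop
   vertex 1.5 1.0 3.5
   vertex 4.0 2.0 2.5
   vertex 0.5 1.5 4.0
  endloop
 endfacet
 facet normal -0.564 -0.717 -0.410
  outer loop
   vertex 1.5 1.0 3.5
   vertex 0.5 1.5 4.0
   vertex 1.5 3.0 0.0
  endloop
 endfacet
 facet normal 0.147 -0.859 -0.491
  outer loop
   vertex 1.5 1.0 3.5
   vertex 1.5 3.0 0.0
   vertex 4.0 2.0 2.5
  endloop
 endfacet
 facet normal 0.762 -0.127 -0.635
  outer loop
   vertex 2.5 3.0 0.5
   vertex 3.5 4.0 1.5
   vertex 4.0 2.0 2.5
  endloop
 endfacet
 facet normal 0.298 -0.745 -0.596
  outer loop
   vertex 2.5 3.0 0.5
   vertex 4.0 2.0 2.5
   vertex 1.5 3.0 0.0
  endloop
 endfacet
 facet normal 0.408 0.408 -0.816
  outer loop
   vertex 2.5 3.0 0.5
   vertex 1.5 3.0 0.0
   vertex 3.5 4.0 1.5
  endloop
 endfacet
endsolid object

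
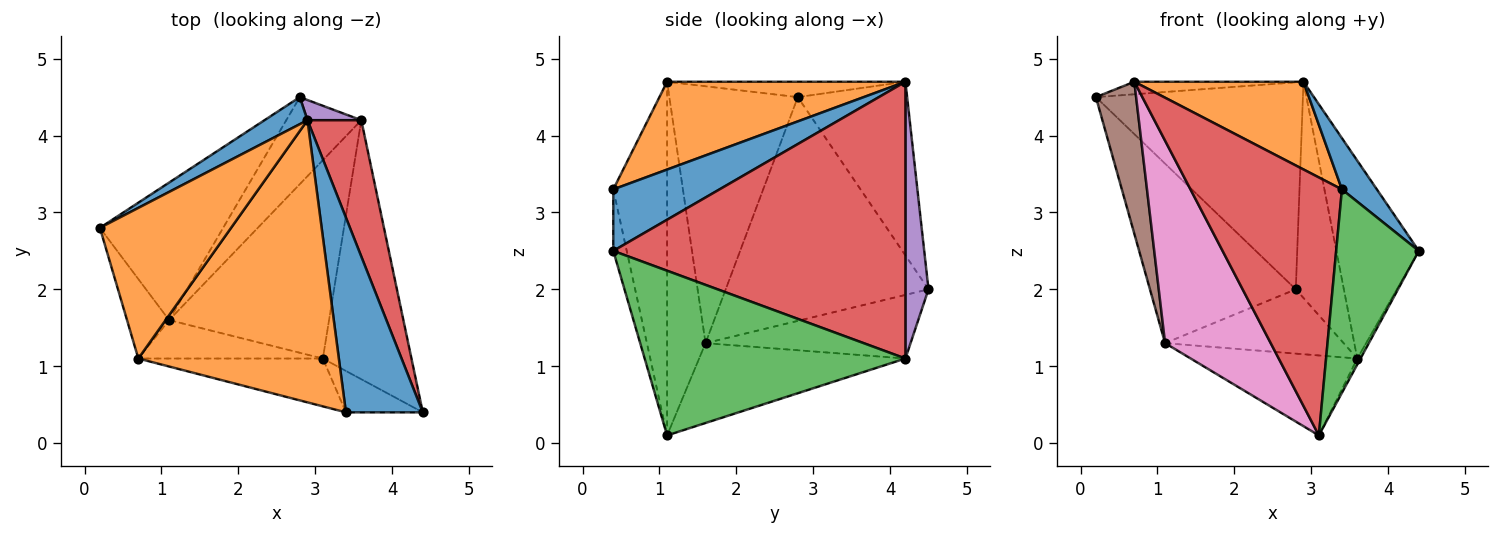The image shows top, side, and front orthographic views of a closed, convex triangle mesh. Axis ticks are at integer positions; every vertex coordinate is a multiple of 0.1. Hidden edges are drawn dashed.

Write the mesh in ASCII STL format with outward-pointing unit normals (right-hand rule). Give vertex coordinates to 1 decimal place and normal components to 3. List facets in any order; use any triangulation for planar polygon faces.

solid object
 facet normal -0.464 0.878 0.115
  outer loop
   vertex 2.9 4.2 4.7
   vertex 2.8 4.5 2.0
   vertex 0.2 2.8 4.5
  endloop
 endfacet
 facet normal -0.116 0.082 0.990
  outer loop
   vertex 0.7 1.1 4.7
   vertex 2.9 4.2 4.7
   vertex 0.2 2.8 4.5
  endloop
 endfacet
 facet normal 0.881 0.011 -0.474
  outer loop
   vertex 3.6 4.2 1.1
   vertex 4.4 0.4 2.5
   vertex 3.1 1.1 0.1
  endloop
 endfacet
 facet normal 0.946 0.267 0.184
  outer loop
   vertex 3.6 4.2 1.1
   vertex 2.9 4.2 4.7
   vertex 4.4 0.4 2.5
  endloop
 endfacet
 facet normal 0.431 0.898 0.084
  outer loop
   vertex 3.6 4.2 1.1
   vertex 2.8 4.5 2.0
   vertex 2.9 4.2 4.7
  endloop
 endfacet
 facet normal -0.943 -0.295 -0.154
  outer loop
   vertex 1.1 1.6 1.3
   vertex 0.7 1.1 4.7
   vertex 0.2 2.8 4.5
  endloop
 endfacet
 facet normal -0.337 -0.925 -0.176
  outer loop
   vertex 1.1 1.6 1.3
   vertex 3.1 1.1 0.1
   vertex 0.7 1.1 4.7
  endloop
 endfacet
 facet normal -0.741 0.533 -0.408
  outer loop
   vertex 1.1 1.6 1.3
   vertex 0.2 2.8 4.5
   vertex 2.8 4.5 2.0
  endloop
 endfacet
 facet normal -0.564 0.491 -0.665
  outer loop
   vertex 1.1 1.6 1.3
   vertex 2.8 4.5 2.0
   vertex 3.6 4.2 1.1
  endloop
 endfacet
 facet normal -0.420 0.339 -0.842
  outer loop
   vertex 1.1 1.6 1.3
   vertex 3.6 4.2 1.1
   vertex 3.1 1.1 0.1
  endloop
 endfacet
 facet normal 0.612 -0.201 0.765
  outer loop
   vertex 3.4 0.4 3.3
   vertex 4.4 0.4 2.5
   vertex 2.9 4.2 4.7
  endloop
 endfacet
 facet normal 0.386 -0.274 0.881
  outer loop
   vertex 3.4 0.4 3.3
   vertex 2.9 4.2 4.7
   vertex 0.7 1.1 4.7
  endloop
 endfacet
 facet normal -0.158 -0.968 -0.197
  outer loop
   vertex 3.4 0.4 3.3
   vertex 3.1 1.1 0.1
   vertex 4.4 0.4 2.5
  endloop
 endfacet
 facet normal -0.330 -0.928 -0.172
  outer loop
   vertex 3.4 0.4 3.3
   vertex 0.7 1.1 4.7
   vertex 3.1 1.1 0.1
  endloop
 endfacet
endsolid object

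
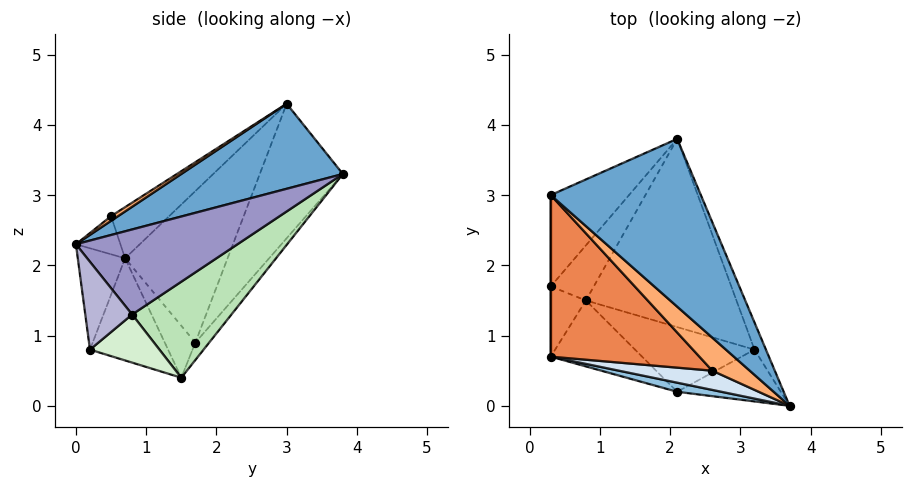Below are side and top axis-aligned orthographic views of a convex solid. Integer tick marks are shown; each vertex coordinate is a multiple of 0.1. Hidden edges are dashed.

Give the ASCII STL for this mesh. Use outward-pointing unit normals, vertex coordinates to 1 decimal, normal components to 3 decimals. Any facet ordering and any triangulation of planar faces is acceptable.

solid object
 facet normal 0.493 -0.021 0.870
  outer loop
   vertex 0.3 3.0 4.3
   vertex 3.7 0.0 2.3
   vertex 2.1 3.8 3.3
  endloop
 endfacet
 facet normal -0.206 -0.974 0.090
  outer loop
   vertex 2.1 0.2 0.8
   vertex 3.7 0.0 2.3
   vertex 0.3 0.7 2.1
  endloop
 endfacet
 facet normal -0.540 -0.689 -0.483
  outer loop
   vertex 2.1 0.2 0.8
   vertex 0.3 0.7 2.1
   vertex 0.8 1.5 0.4
  endloop
 endfacet
 facet normal -0.203 -0.844 0.497
  outer loop
   vertex 2.6 0.5 2.7
   vertex 0.3 0.7 2.1
   vertex 3.7 0.0 2.3
  endloop
 endfacet
 facet normal -0.241 -0.671 0.701
  outer loop
   vertex 2.6 0.5 2.7
   vertex 0.3 3.0 4.3
   vertex 0.3 0.7 2.1
  endloop
 endfacet
 facet normal 0.110 -0.462 0.880
  outer loop
   vertex 2.6 0.5 2.7
   vertex 3.7 0.0 2.3
   vertex 0.3 3.0 4.3
  endloop
 endfacet
 facet normal -0.220 0.810 -0.544
  outer loop
   vertex 0.3 1.7 0.9
   vertex 2.1 3.8 3.3
   vertex 0.8 1.5 0.4
  endloop
 endfacet
 facet normal -0.523 0.796 -0.304
  outer loop
   vertex 0.3 1.7 0.9
   vertex 0.3 3.0 4.3
   vertex 2.1 3.8 3.3
  endloop
 endfacet
 facet normal -0.688 -0.558 -0.465
  outer loop
   vertex 0.3 1.7 0.9
   vertex 0.8 1.5 0.4
   vertex 0.3 0.7 2.1
  endloop
 endfacet
 facet normal -1.000 0.000 0.000
  outer loop
   vertex 0.3 1.7 0.9
   vertex 0.3 0.7 2.1
   vertex 0.3 3.0 4.3
  endloop
 endfacet
 facet normal 0.428 0.605 -0.672
  outer loop
   vertex 3.2 0.8 1.3
   vertex 0.8 1.5 0.4
   vertex 2.1 3.8 3.3
  endloop
 endfacet
 facet normal 0.372 0.088 -0.924
  outer loop
   vertex 3.2 0.8 1.3
   vertex 2.1 0.2 0.8
   vertex 0.8 1.5 0.4
  endloop
 endfacet
 facet normal 0.903 0.412 -0.122
  outer loop
   vertex 3.2 0.8 1.3
   vertex 2.1 3.8 3.3
   vertex 3.7 0.0 2.3
  endloop
 endfacet
 facet normal 0.567 -0.482 -0.669
  outer loop
   vertex 3.2 0.8 1.3
   vertex 3.7 0.0 2.3
   vertex 2.1 0.2 0.8
  endloop
 endfacet
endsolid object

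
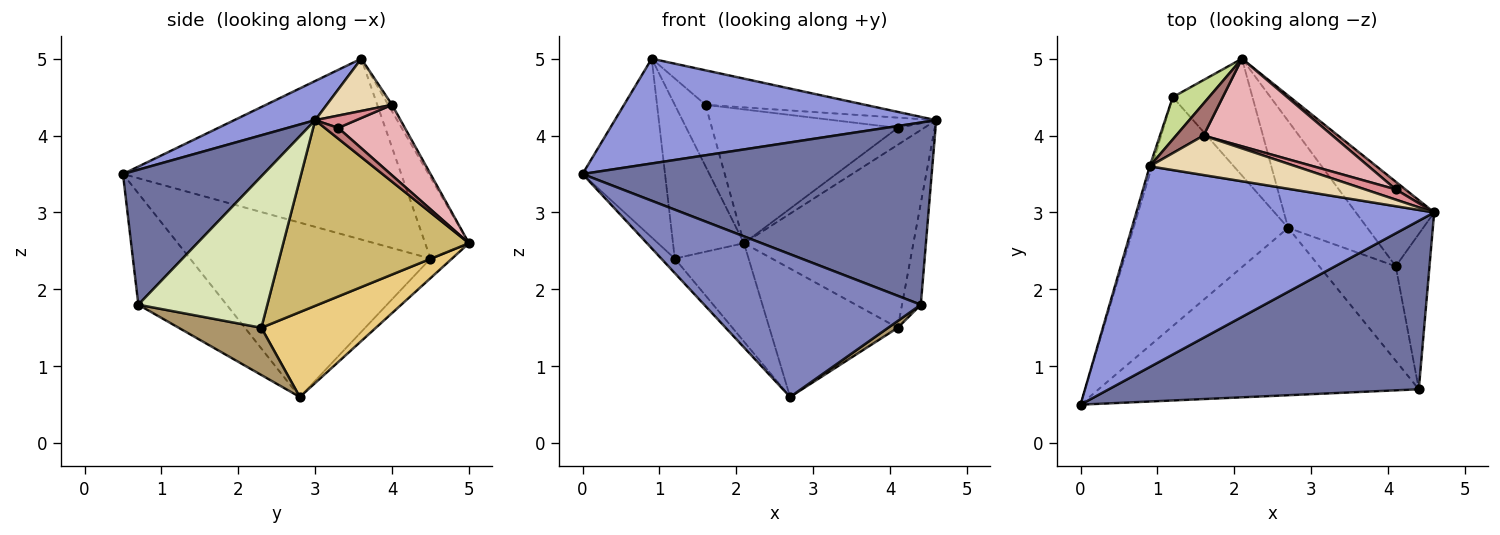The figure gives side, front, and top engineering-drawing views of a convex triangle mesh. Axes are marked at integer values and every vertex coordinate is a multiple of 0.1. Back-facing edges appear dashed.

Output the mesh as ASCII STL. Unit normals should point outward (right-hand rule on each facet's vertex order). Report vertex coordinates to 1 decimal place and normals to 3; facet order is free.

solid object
 facet normal 0.284 -0.704 0.651
  outer loop
   vertex 4.4 0.7 1.8
   vertex 4.6 3.0 4.2
   vertex 0.0 0.5 3.5
  endloop
 endfacet
 facet normal -0.256 -0.627 -0.736
  outer loop
   vertex 4.4 0.7 1.8
   vertex 0.0 0.5 3.5
   vertex 2.7 2.8 0.6
  endloop
 endfacet
 facet normal 0.116 -0.460 0.880
  outer loop
   vertex 0.9 3.6 5.0
   vertex 0.0 0.5 3.5
   vertex 4.6 3.0 4.2
  endloop
 endfacet
 facet normal -0.748 0.042 -0.663
  outer loop
   vertex 1.2 4.5 2.4
   vertex 2.7 2.8 0.6
   vertex 0.0 0.5 3.5
  endloop
 endfacet
 facet normal -0.185 0.633 -0.752
  outer loop
   vertex 1.2 4.5 2.4
   vertex 2.1 5.0 2.6
   vertex 2.7 2.8 0.6
  endloop
 endfacet
 facet normal -0.959 0.284 -0.012
  outer loop
   vertex 1.2 4.5 2.4
   vertex 0.0 0.5 3.5
   vertex 0.9 3.6 5.0
  endloop
 endfacet
 facet normal -0.511 0.829 0.228
  outer loop
   vertex 1.2 4.5 2.4
   vertex 0.9 3.6 5.0
   vertex 2.1 5.0 2.6
  endloop
 endfacet
 facet normal 0.966 0.141 -0.215
  outer loop
   vertex 4.1 2.3 1.5
   vertex 4.6 3.0 4.2
   vertex 4.4 0.7 1.8
  endloop
 endfacet
 facet normal 0.524 -0.061 -0.849
  outer loop
   vertex 4.1 2.3 1.5
   vertex 4.4 0.7 1.8
   vertex 2.7 2.8 0.6
  endloop
 endfacet
 facet normal 0.705 0.644 -0.297
  outer loop
   vertex 4.1 2.3 1.5
   vertex 2.1 5.0 2.6
   vertex 4.6 3.0 4.2
  endloop
 endfacet
 facet normal 0.566 0.634 -0.528
  outer loop
   vertex 4.1 2.3 1.5
   vertex 2.7 2.8 0.6
   vertex 2.1 5.0 2.6
  endloop
 endfacet
 facet normal 0.260 0.635 0.727
  outer loop
   vertex 1.6 4.0 4.4
   vertex 0.9 3.6 5.0
   vertex 4.6 3.0 4.2
  endloop
 endfacet
 facet normal -0.110 0.882 0.459
  outer loop
   vertex 1.6 4.0 4.4
   vertex 2.1 5.0 2.6
   vertex 0.9 3.6 5.0
  endloop
 endfacet
 facet normal 0.420 0.826 0.375
  outer loop
   vertex 4.1 3.3 4.1
   vertex 4.6 3.0 4.2
   vertex 2.1 5.0 2.6
  endloop
 endfacet
 facet normal 0.272 0.680 0.680
  outer loop
   vertex 4.1 3.3 4.1
   vertex 1.6 4.0 4.4
   vertex 4.6 3.0 4.2
  endloop
 endfacet
 facet normal 0.287 0.801 0.525
  outer loop
   vertex 4.1 3.3 4.1
   vertex 2.1 5.0 2.6
   vertex 1.6 4.0 4.4
  endloop
 endfacet
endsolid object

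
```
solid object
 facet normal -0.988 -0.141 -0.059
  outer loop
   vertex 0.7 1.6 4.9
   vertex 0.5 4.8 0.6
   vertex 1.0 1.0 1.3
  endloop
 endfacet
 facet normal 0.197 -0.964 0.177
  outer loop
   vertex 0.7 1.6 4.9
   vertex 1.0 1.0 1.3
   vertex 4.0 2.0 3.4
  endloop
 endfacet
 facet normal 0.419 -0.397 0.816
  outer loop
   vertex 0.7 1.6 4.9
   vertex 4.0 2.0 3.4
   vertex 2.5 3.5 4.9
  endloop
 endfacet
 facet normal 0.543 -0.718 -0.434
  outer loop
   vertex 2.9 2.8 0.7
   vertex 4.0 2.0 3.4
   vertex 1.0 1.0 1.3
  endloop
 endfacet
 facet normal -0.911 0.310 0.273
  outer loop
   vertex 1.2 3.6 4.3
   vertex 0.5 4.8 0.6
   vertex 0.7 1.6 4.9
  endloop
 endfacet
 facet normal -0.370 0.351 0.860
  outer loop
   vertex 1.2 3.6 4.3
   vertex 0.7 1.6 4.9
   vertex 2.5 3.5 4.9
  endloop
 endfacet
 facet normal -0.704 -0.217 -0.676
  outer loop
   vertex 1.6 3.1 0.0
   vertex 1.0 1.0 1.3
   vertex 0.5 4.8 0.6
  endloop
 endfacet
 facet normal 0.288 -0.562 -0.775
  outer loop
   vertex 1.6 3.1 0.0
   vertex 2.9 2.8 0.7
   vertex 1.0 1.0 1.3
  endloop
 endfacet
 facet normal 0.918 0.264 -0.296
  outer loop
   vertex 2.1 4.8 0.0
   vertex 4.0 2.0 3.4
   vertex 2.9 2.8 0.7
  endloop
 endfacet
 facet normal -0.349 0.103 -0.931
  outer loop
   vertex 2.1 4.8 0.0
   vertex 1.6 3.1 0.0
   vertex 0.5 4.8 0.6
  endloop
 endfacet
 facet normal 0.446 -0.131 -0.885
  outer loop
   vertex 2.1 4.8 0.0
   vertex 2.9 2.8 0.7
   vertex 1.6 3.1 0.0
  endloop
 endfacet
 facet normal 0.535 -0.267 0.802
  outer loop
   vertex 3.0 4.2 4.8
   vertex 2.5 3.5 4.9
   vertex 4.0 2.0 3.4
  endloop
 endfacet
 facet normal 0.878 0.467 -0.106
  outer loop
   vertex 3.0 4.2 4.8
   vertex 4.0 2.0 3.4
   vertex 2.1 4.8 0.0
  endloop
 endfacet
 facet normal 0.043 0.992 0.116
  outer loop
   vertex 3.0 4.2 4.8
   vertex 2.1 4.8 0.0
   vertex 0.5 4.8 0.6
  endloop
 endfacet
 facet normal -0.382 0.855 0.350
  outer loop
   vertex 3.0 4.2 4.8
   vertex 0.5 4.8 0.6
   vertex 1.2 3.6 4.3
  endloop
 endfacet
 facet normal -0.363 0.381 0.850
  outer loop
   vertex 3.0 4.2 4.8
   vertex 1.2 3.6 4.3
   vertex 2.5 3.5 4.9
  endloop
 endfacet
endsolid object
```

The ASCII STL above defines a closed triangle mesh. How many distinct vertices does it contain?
10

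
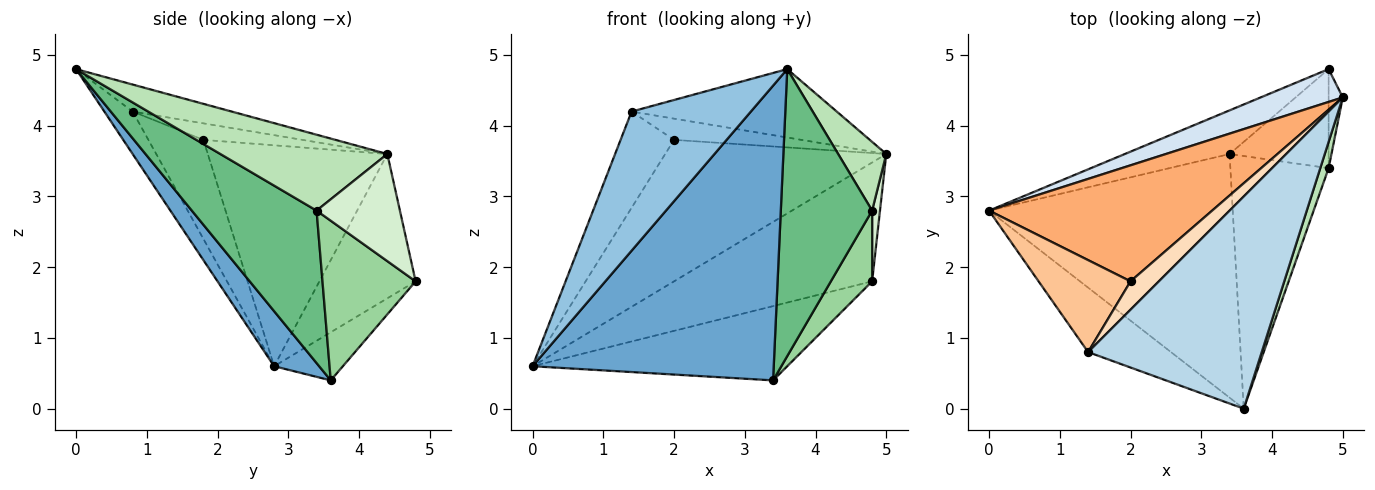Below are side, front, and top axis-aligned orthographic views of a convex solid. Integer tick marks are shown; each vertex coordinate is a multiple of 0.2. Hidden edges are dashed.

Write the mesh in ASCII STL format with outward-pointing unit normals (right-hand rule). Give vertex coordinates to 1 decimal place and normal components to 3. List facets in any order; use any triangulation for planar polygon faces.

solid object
 facet normal 0.142 -0.763 -0.631
  outer loop
   vertex 3.4 3.6 0.4
   vertex 3.6 0.0 4.8
   vertex 0.0 2.8 0.6
  endloop
 endfacet
 facet normal -0.210 -0.887 -0.411
  outer loop
   vertex 1.4 0.8 4.2
   vertex 0.0 2.8 0.6
   vertex 3.6 0.0 4.8
  endloop
 endfacet
 facet normal -0.146 0.303 0.942
  outer loop
   vertex 1.4 0.8 4.2
   vertex 3.6 0.0 4.8
   vertex 5.0 4.4 3.6
  endloop
 endfacet
 facet normal -0.424 0.873 0.241
  outer loop
   vertex 4.8 4.8 1.8
   vertex 0.0 2.8 0.6
   vertex 5.0 4.4 3.6
  endloop
 endfacet
 facet normal -0.227 0.840 -0.493
  outer loop
   vertex 4.8 4.8 1.8
   vertex 3.4 3.6 0.4
   vertex 0.0 2.8 0.6
  endloop
 endfacet
 facet normal -0.532 0.655 0.537
  outer loop
   vertex 2.0 1.8 3.8
   vertex 5.0 4.4 3.6
   vertex 0.0 2.8 0.6
  endloop
 endfacet
 facet normal -0.597 0.580 0.554
  outer loop
   vertex 2.0 1.8 3.8
   vertex 0.0 2.8 0.6
   vertex 1.4 0.8 4.2
  endloop
 endfacet
 facet normal -0.423 0.544 0.725
  outer loop
   vertex 2.0 1.8 3.8
   vertex 1.4 0.8 4.2
   vertex 5.0 4.4 3.6
  endloop
 endfacet
 facet normal 0.716 -0.524 -0.461
  outer loop
   vertex 4.8 3.4 2.8
   vertex 3.6 0.0 4.8
   vertex 3.4 3.6 0.4
  endloop
 endfacet
 facet normal 0.795 -0.352 -0.493
  outer loop
   vertex 4.8 3.4 2.8
   vertex 3.4 3.6 0.4
   vertex 4.8 4.8 1.8
  endloop
 endfacet
 facet normal 0.956 -0.275 0.105
  outer loop
   vertex 4.8 3.4 2.8
   vertex 5.0 4.4 3.6
   vertex 3.6 0.0 4.8
  endloop
 endfacet
 facet normal 0.987 -0.093 -0.130
  outer loop
   vertex 4.8 3.4 2.8
   vertex 4.8 4.8 1.8
   vertex 5.0 4.4 3.6
  endloop
 endfacet
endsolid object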